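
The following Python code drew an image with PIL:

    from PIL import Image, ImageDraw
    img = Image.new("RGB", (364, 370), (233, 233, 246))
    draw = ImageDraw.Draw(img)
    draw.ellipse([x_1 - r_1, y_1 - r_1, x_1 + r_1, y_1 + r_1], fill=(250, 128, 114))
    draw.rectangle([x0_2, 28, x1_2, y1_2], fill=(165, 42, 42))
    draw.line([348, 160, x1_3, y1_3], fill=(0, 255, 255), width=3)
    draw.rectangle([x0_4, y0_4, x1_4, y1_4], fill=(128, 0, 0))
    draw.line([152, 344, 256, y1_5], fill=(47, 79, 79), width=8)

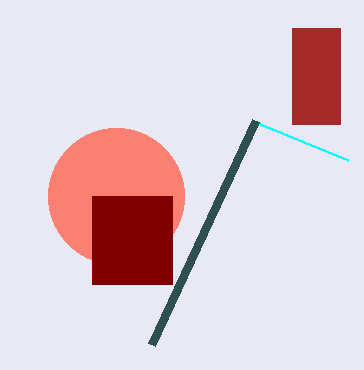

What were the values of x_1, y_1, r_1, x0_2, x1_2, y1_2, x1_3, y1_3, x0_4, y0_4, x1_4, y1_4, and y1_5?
x_1 = 116
y_1 = 196
r_1 = 68
x0_2 = 292
x1_2 = 340
y1_2 = 124
x1_3 = 260
y1_3 = 124
x0_4 = 92
y0_4 = 196
x1_4 = 172
y1_4 = 284
y1_5 = 120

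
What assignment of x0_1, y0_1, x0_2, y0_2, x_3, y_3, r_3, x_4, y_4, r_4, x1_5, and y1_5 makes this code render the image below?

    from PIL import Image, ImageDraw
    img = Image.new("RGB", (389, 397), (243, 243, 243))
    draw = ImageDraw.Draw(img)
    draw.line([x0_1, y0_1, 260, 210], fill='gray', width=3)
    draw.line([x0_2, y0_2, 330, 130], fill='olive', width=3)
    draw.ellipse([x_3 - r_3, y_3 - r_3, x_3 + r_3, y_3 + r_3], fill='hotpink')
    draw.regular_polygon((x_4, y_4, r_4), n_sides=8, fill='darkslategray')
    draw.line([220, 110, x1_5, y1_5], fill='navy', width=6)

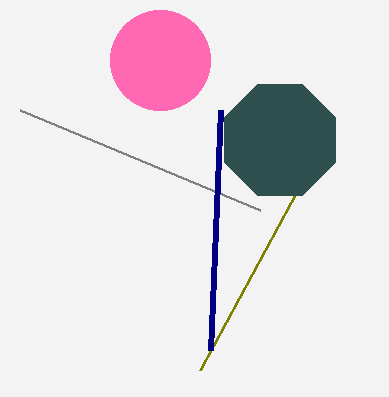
x0_1 = 20
y0_1 = 110
x0_2 = 200
y0_2 = 370
x_3 = 160
y_3 = 60
r_3 = 50
x_4 = 280
y_4 = 140
r_4 = 60
x1_5 = 210
y1_5 = 350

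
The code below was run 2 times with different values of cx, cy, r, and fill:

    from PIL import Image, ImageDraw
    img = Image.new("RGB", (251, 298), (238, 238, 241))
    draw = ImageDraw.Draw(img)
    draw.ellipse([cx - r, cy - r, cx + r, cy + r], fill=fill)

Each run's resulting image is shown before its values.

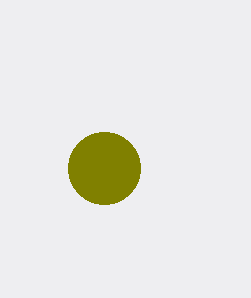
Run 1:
cx = 104
cy = 168
r = 36
fill = 'olive'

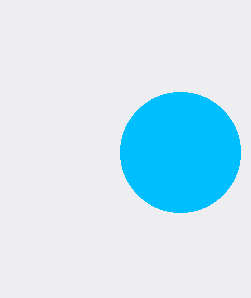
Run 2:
cx = 180
cy = 152
r = 60
fill = 'deepskyblue'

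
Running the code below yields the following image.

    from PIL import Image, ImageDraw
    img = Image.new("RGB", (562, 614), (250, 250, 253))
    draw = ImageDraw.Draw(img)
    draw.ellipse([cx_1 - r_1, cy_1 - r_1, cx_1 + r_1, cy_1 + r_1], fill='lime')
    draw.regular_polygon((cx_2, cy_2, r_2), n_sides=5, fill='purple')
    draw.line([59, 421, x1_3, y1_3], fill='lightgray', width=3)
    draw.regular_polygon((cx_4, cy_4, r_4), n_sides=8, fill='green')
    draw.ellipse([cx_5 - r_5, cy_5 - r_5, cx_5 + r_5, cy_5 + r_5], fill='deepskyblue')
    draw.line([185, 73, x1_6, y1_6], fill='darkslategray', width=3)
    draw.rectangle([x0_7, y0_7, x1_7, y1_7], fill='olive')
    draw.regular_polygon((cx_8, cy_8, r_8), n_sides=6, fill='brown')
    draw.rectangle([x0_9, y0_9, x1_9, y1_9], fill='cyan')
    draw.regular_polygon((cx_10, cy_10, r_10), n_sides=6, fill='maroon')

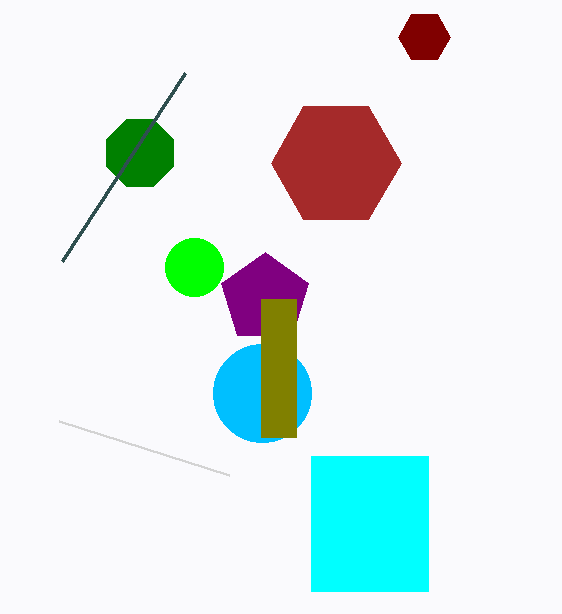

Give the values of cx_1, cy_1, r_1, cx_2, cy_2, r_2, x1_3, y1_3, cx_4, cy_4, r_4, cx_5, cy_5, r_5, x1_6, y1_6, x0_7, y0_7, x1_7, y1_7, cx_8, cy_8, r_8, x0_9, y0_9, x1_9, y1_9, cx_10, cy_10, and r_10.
cx_1 = 194, cy_1 = 267, r_1 = 29, cx_2 = 265, cy_2 = 298, r_2 = 46, x1_3 = 229, y1_3 = 475, cx_4 = 140, cy_4 = 153, r_4 = 36, cx_5 = 262, cy_5 = 393, r_5 = 49, x1_6 = 62, y1_6 = 261, x0_7 = 261, y0_7 = 299, x1_7 = 296, y1_7 = 437, cx_8 = 336, cy_8 = 163, r_8 = 65, x0_9 = 311, y0_9 = 456, x1_9 = 428, y1_9 = 591, cx_10 = 424, cy_10 = 37, r_10 = 26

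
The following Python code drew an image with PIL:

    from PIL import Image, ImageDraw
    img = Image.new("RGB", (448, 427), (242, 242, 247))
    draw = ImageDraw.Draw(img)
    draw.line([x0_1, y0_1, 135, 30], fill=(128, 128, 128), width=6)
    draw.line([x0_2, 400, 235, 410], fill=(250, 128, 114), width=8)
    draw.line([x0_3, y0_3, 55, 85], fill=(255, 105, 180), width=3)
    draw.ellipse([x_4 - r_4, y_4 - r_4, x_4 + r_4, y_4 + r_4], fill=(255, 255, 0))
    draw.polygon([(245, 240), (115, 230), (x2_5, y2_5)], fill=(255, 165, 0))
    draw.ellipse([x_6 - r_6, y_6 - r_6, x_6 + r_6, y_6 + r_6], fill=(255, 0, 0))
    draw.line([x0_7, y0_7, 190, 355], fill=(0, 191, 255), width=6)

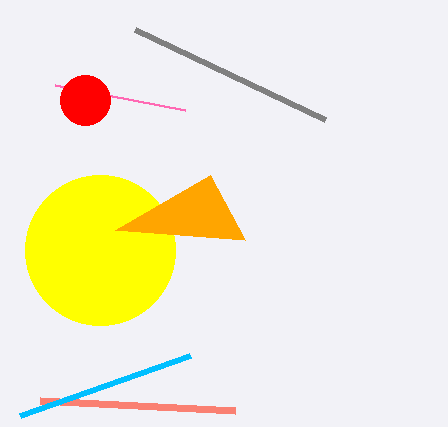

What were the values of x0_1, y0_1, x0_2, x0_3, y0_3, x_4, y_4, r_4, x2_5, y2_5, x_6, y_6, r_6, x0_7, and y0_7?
x0_1 = 325
y0_1 = 120
x0_2 = 40
x0_3 = 185
y0_3 = 110
x_4 = 100
y_4 = 250
r_4 = 75
x2_5 = 210
y2_5 = 175
x_6 = 85
y_6 = 100
r_6 = 25
x0_7 = 20
y0_7 = 415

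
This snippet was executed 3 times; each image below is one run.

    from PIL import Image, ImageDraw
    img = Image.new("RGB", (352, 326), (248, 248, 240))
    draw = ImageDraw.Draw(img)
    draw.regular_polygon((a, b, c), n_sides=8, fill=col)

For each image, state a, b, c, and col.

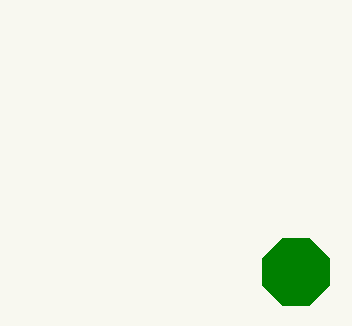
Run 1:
a = 296, b = 272, c = 36, col = 'green'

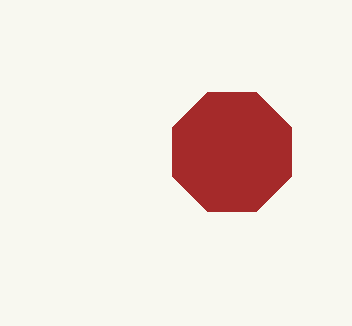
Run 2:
a = 232, b = 152, c = 64, col = 'brown'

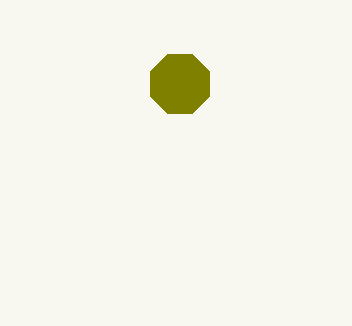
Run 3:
a = 180, b = 84, c = 32, col = 'olive'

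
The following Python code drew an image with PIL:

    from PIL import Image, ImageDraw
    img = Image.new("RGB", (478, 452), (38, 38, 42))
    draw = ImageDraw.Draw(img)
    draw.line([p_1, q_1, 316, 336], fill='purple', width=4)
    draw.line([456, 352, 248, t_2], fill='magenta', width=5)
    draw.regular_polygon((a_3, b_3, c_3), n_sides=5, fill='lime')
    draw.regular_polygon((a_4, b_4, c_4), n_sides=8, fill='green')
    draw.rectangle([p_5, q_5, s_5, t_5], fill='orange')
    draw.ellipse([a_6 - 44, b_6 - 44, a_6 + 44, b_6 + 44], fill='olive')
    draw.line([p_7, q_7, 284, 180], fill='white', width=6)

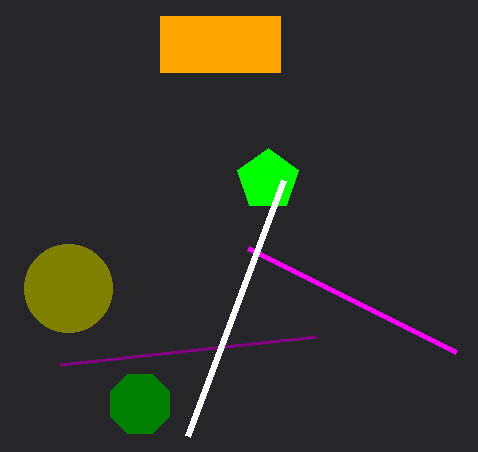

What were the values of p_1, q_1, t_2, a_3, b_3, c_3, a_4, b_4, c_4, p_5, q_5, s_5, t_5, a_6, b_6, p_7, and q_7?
p_1 = 60
q_1 = 364
t_2 = 248
a_3 = 268
b_3 = 180
c_3 = 32
a_4 = 140
b_4 = 404
c_4 = 32
p_5 = 160
q_5 = 16
s_5 = 280
t_5 = 72
a_6 = 68
b_6 = 288
p_7 = 188
q_7 = 436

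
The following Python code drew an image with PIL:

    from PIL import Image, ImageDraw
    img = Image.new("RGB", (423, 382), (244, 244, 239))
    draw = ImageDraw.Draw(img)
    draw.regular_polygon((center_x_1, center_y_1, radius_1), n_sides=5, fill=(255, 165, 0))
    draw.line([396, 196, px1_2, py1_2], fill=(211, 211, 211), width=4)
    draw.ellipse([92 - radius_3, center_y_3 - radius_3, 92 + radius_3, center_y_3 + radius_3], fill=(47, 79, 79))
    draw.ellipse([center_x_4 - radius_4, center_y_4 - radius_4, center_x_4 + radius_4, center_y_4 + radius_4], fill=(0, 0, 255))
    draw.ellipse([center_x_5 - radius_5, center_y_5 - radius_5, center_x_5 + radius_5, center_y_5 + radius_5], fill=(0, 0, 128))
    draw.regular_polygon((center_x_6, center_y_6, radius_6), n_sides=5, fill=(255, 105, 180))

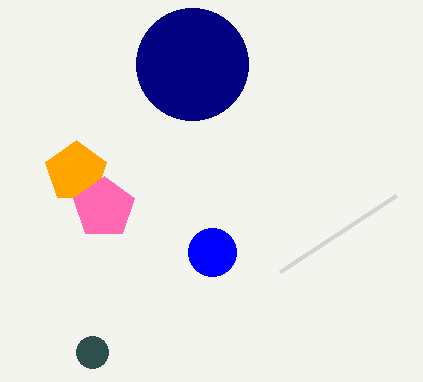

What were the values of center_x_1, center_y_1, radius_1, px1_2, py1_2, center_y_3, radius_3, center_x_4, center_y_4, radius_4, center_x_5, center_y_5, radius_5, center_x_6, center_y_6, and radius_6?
center_x_1 = 76, center_y_1 = 172, radius_1 = 32, px1_2 = 280, py1_2 = 272, center_y_3 = 352, radius_3 = 16, center_x_4 = 212, center_y_4 = 252, radius_4 = 24, center_x_5 = 192, center_y_5 = 64, radius_5 = 56, center_x_6 = 104, center_y_6 = 208, radius_6 = 32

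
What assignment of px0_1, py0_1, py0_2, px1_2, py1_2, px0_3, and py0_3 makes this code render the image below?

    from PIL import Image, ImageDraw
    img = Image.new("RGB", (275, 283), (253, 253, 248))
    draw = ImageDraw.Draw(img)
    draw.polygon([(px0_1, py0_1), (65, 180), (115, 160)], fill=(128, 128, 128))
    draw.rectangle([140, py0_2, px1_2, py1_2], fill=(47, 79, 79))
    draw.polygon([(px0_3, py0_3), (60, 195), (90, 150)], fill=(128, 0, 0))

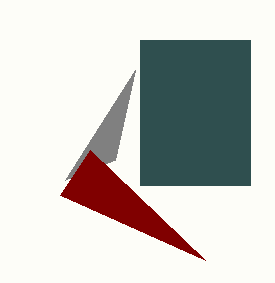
px0_1 = 135; py0_1 = 70; py0_2 = 40; px1_2 = 250; py1_2 = 185; px0_3 = 205; py0_3 = 260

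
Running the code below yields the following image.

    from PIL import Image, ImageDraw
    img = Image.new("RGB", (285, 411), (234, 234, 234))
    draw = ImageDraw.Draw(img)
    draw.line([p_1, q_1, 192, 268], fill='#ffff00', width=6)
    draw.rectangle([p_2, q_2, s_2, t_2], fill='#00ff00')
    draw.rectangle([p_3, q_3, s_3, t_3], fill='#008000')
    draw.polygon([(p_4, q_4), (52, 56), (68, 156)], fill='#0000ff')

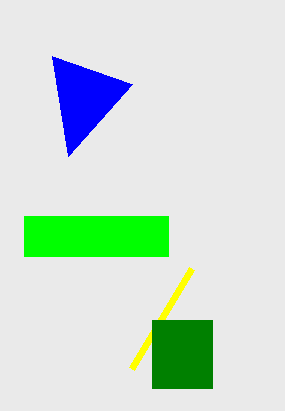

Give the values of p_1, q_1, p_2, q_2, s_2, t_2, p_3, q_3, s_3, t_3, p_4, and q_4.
p_1 = 132
q_1 = 368
p_2 = 24
q_2 = 216
s_2 = 168
t_2 = 256
p_3 = 152
q_3 = 320
s_3 = 212
t_3 = 388
p_4 = 132
q_4 = 84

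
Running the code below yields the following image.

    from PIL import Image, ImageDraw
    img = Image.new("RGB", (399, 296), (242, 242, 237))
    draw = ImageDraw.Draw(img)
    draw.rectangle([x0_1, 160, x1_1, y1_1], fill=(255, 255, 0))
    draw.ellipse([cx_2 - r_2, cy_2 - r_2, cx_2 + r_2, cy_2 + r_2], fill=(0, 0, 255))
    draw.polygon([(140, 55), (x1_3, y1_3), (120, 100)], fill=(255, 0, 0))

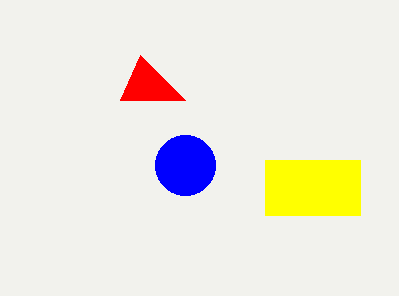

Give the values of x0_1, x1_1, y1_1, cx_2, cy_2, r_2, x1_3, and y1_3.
x0_1 = 265
x1_1 = 360
y1_1 = 215
cx_2 = 185
cy_2 = 165
r_2 = 30
x1_3 = 185
y1_3 = 100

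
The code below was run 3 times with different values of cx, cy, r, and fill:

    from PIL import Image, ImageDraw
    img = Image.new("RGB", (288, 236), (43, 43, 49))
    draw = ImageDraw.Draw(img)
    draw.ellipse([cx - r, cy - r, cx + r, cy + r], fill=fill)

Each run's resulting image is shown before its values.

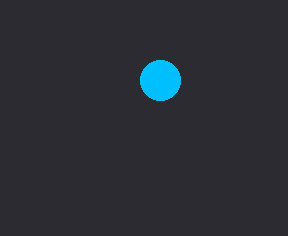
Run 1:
cx = 160, cy = 80, r = 20, fill = 'deepskyblue'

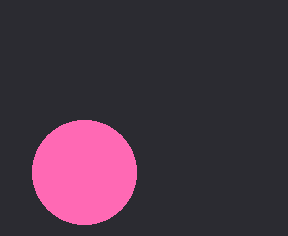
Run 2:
cx = 84, cy = 172, r = 52, fill = 'hotpink'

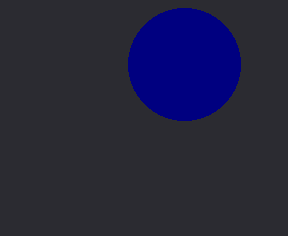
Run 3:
cx = 184, cy = 64, r = 56, fill = 'navy'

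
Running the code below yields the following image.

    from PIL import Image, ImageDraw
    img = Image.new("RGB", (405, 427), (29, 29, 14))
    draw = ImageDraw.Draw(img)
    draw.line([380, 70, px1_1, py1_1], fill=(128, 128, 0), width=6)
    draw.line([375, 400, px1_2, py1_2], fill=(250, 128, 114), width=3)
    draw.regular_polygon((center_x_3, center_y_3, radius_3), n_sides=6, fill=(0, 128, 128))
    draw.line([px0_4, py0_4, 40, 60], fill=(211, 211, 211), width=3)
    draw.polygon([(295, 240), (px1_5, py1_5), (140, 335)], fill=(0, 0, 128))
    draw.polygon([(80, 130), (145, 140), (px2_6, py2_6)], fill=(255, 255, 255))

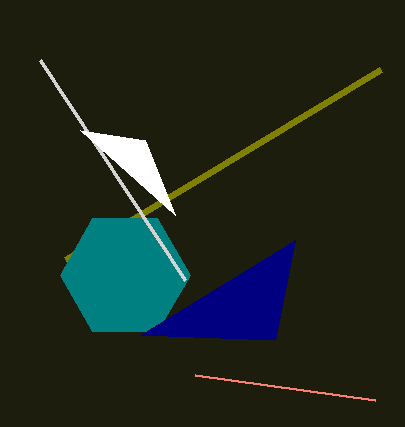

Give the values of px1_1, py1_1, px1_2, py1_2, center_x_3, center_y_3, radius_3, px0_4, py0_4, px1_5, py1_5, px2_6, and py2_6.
px1_1 = 65
py1_1 = 260
px1_2 = 195
py1_2 = 375
center_x_3 = 125
center_y_3 = 275
radius_3 = 65
px0_4 = 185
py0_4 = 280
px1_5 = 275
py1_5 = 340
px2_6 = 175
py2_6 = 215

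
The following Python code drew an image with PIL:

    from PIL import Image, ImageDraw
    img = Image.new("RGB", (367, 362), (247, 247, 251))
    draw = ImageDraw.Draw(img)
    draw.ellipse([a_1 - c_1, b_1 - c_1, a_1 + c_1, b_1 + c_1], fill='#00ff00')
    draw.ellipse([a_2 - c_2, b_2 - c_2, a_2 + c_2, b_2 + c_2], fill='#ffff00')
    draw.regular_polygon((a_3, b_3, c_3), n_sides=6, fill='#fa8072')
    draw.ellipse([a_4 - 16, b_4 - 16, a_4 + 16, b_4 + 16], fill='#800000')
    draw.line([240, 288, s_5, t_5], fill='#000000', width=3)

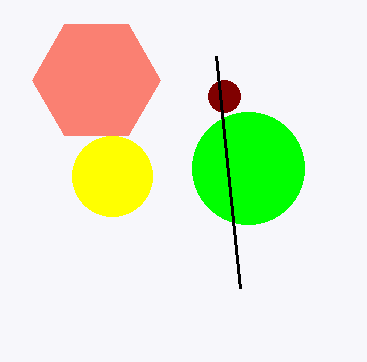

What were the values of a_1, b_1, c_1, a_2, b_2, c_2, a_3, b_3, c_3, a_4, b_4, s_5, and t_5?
a_1 = 248, b_1 = 168, c_1 = 56, a_2 = 112, b_2 = 176, c_2 = 40, a_3 = 96, b_3 = 80, c_3 = 64, a_4 = 224, b_4 = 96, s_5 = 216, t_5 = 56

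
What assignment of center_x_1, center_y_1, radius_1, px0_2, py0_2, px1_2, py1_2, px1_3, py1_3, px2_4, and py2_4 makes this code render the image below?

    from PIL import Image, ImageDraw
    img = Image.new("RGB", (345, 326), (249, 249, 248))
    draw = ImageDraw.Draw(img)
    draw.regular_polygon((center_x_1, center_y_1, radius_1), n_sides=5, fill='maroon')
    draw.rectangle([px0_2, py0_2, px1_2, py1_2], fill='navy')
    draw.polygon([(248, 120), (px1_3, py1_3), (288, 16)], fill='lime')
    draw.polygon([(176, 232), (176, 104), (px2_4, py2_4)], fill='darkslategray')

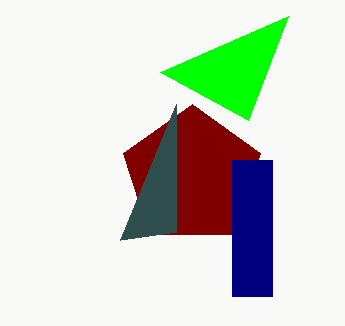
center_x_1 = 192; center_y_1 = 176; radius_1 = 72; px0_2 = 232; py0_2 = 160; px1_2 = 272; py1_2 = 296; px1_3 = 160; py1_3 = 72; px2_4 = 120; py2_4 = 240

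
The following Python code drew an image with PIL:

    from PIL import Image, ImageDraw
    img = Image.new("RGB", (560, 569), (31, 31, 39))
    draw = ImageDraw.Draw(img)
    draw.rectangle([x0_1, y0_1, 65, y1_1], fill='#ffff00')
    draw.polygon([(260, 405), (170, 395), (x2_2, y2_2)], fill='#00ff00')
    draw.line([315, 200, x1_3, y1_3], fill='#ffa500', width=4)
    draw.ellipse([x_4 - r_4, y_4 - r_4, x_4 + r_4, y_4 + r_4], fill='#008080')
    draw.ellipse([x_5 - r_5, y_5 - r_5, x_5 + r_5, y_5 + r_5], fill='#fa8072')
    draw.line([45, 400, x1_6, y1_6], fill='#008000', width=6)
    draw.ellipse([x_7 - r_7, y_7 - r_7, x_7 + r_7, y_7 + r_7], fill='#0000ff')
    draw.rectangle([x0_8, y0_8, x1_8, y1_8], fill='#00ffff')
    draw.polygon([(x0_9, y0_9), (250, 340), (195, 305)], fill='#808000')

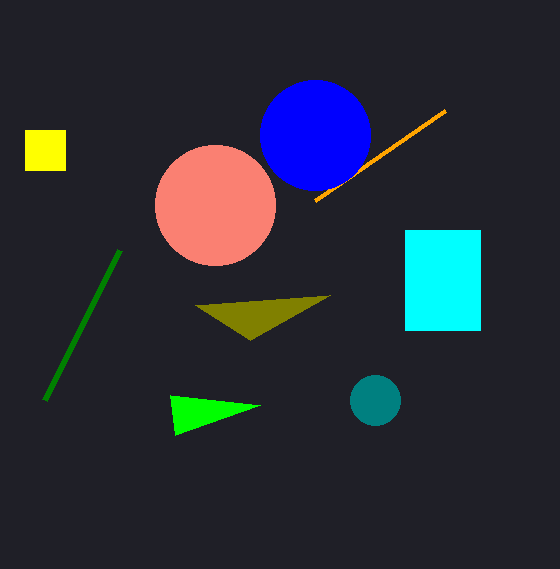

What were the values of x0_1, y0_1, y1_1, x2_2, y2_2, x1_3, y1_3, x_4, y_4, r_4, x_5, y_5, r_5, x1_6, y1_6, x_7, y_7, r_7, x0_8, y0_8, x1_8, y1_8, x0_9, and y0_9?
x0_1 = 25, y0_1 = 130, y1_1 = 170, x2_2 = 175, y2_2 = 435, x1_3 = 445, y1_3 = 110, x_4 = 375, y_4 = 400, r_4 = 25, x_5 = 215, y_5 = 205, r_5 = 60, x1_6 = 120, y1_6 = 250, x_7 = 315, y_7 = 135, r_7 = 55, x0_8 = 405, y0_8 = 230, x1_8 = 480, y1_8 = 330, x0_9 = 330, y0_9 = 295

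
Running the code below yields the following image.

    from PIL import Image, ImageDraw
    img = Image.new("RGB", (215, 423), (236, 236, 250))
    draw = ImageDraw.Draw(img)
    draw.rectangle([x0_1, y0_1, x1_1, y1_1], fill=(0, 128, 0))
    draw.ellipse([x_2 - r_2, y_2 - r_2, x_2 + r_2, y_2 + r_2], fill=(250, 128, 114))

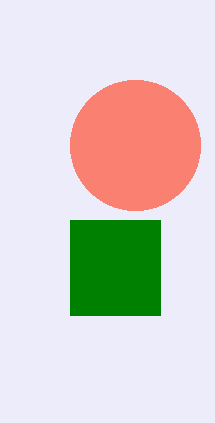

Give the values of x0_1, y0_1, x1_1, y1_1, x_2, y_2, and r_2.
x0_1 = 70
y0_1 = 220
x1_1 = 160
y1_1 = 315
x_2 = 135
y_2 = 145
r_2 = 65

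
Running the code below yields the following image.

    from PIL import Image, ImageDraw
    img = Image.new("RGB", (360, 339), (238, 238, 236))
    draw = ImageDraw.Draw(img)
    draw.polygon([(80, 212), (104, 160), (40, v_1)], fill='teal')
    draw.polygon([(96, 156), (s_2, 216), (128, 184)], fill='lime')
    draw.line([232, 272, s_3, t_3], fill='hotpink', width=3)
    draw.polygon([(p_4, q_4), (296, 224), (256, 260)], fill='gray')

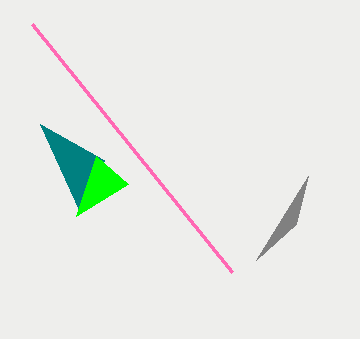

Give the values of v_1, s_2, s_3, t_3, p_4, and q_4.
v_1 = 124; s_2 = 76; s_3 = 32; t_3 = 24; p_4 = 308; q_4 = 176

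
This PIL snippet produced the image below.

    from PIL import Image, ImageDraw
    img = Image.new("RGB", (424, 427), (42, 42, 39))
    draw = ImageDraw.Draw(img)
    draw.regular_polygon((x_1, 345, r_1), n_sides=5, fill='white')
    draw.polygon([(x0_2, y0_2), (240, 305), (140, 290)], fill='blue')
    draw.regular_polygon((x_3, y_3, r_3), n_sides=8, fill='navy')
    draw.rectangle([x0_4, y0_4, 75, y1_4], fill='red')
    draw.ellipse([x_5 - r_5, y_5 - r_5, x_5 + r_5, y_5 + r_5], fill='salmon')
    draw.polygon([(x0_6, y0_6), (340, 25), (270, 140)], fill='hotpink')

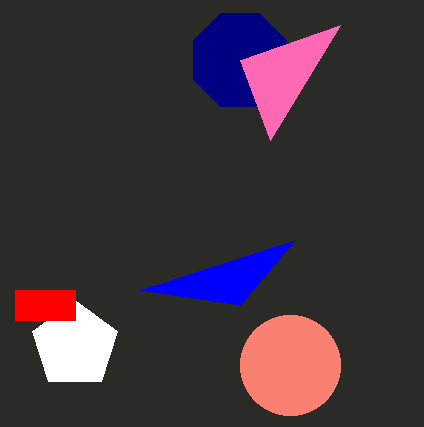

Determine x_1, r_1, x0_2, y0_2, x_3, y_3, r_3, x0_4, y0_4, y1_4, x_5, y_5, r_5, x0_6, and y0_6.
x_1 = 75
r_1 = 45
x0_2 = 295
y0_2 = 240
x_3 = 240
y_3 = 60
r_3 = 50
x0_4 = 15
y0_4 = 290
y1_4 = 320
x_5 = 290
y_5 = 365
r_5 = 50
x0_6 = 240
y0_6 = 60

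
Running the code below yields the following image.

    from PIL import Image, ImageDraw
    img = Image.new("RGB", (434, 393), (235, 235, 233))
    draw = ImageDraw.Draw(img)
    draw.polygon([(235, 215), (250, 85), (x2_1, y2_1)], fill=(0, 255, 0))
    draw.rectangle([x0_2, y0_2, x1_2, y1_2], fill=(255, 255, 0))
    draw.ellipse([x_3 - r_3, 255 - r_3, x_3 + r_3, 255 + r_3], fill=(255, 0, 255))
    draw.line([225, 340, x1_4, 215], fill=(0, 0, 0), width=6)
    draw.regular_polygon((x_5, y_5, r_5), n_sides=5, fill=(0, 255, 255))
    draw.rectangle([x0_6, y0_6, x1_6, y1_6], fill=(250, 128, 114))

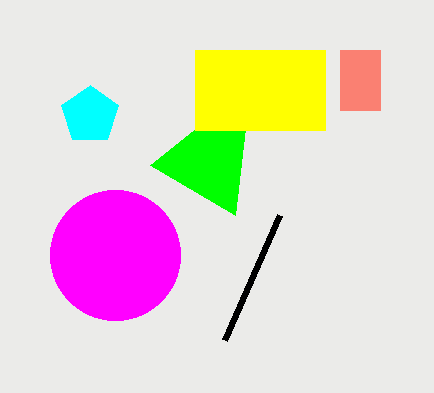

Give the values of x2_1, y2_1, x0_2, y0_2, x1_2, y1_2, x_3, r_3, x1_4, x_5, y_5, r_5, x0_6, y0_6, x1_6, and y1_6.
x2_1 = 150
y2_1 = 165
x0_2 = 195
y0_2 = 50
x1_2 = 325
y1_2 = 130
x_3 = 115
r_3 = 65
x1_4 = 280
x_5 = 90
y_5 = 115
r_5 = 30
x0_6 = 340
y0_6 = 50
x1_6 = 380
y1_6 = 110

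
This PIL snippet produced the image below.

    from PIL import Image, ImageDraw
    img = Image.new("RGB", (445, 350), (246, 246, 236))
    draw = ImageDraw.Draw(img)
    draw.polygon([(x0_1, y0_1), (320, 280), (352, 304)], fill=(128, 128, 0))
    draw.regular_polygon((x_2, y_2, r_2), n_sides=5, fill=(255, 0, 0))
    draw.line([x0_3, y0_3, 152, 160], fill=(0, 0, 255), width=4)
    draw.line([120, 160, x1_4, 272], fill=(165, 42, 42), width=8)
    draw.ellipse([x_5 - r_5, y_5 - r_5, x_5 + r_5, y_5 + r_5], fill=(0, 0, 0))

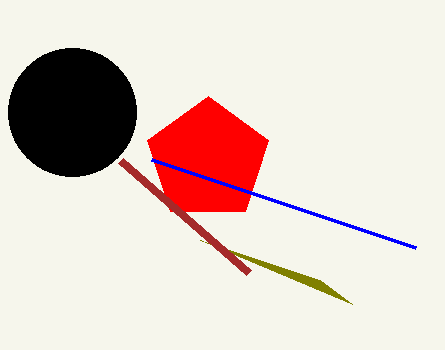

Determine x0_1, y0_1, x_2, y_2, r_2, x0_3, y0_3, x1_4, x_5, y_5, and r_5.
x0_1 = 200
y0_1 = 240
x_2 = 208
y_2 = 160
r_2 = 64
x0_3 = 416
y0_3 = 248
x1_4 = 248
x_5 = 72
y_5 = 112
r_5 = 64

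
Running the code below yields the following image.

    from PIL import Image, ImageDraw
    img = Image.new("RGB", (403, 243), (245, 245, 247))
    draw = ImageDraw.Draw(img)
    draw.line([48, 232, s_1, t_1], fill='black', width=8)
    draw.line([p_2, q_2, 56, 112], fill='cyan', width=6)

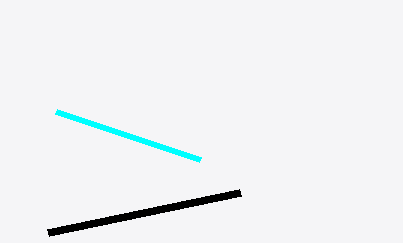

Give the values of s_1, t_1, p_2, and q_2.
s_1 = 240; t_1 = 192; p_2 = 200; q_2 = 160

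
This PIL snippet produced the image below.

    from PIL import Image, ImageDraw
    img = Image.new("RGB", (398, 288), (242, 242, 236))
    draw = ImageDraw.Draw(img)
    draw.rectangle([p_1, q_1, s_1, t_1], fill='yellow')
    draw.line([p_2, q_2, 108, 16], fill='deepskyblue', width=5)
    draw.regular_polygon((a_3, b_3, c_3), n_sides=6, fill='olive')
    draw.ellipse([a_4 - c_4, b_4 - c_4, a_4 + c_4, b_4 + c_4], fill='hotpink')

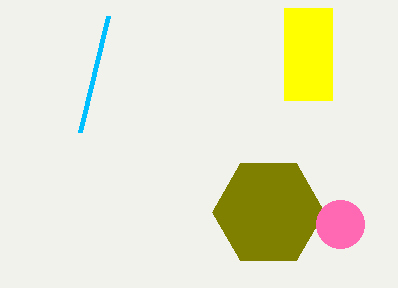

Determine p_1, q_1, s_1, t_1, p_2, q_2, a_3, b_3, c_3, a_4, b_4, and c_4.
p_1 = 284; q_1 = 8; s_1 = 332; t_1 = 100; p_2 = 80; q_2 = 132; a_3 = 268; b_3 = 212; c_3 = 56; a_4 = 340; b_4 = 224; c_4 = 24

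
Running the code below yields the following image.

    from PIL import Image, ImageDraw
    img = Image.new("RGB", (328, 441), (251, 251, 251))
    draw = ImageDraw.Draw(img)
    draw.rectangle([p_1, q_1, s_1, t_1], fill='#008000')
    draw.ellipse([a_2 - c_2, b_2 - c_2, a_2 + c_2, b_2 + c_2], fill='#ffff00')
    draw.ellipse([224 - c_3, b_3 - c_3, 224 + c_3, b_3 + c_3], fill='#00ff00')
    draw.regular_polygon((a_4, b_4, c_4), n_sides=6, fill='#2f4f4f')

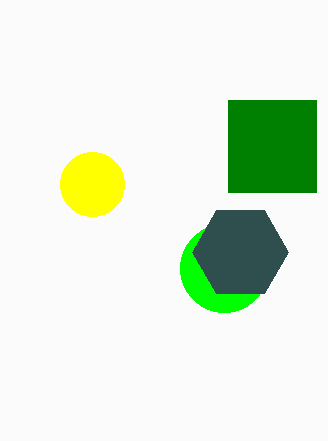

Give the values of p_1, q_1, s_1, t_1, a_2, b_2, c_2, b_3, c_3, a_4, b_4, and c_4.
p_1 = 228; q_1 = 100; s_1 = 316; t_1 = 192; a_2 = 92; b_2 = 184; c_2 = 32; b_3 = 268; c_3 = 44; a_4 = 240; b_4 = 252; c_4 = 48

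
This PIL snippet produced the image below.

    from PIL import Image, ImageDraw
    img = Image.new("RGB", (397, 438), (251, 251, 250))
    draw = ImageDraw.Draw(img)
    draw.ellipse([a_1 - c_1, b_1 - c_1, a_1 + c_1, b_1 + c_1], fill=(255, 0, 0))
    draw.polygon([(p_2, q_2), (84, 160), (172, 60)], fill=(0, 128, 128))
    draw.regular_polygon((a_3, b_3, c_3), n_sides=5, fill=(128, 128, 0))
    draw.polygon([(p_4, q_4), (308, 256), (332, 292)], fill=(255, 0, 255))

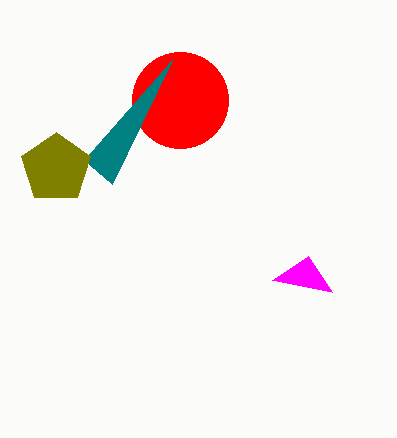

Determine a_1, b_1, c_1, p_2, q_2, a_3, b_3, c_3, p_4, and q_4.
a_1 = 180
b_1 = 100
c_1 = 48
p_2 = 112
q_2 = 184
a_3 = 56
b_3 = 168
c_3 = 36
p_4 = 272
q_4 = 280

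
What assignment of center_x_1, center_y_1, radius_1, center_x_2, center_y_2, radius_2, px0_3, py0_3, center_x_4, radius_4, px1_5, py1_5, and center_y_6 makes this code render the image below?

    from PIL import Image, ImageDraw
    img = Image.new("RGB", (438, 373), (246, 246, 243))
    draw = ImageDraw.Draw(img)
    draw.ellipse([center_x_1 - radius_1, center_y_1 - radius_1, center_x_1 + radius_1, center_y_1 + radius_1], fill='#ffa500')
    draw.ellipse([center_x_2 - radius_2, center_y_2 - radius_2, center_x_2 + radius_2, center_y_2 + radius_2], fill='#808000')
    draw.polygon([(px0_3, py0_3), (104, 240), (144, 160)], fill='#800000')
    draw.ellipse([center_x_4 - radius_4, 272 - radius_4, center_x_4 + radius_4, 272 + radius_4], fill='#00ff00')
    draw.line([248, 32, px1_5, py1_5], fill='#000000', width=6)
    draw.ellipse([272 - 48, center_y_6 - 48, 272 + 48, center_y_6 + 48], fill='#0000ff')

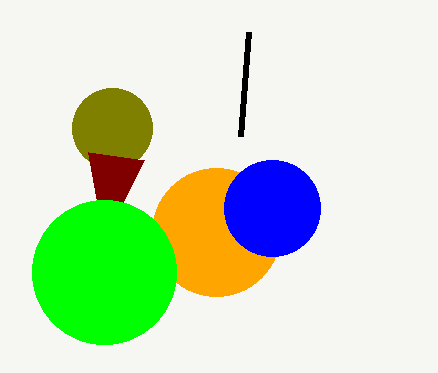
center_x_1 = 216; center_y_1 = 232; radius_1 = 64; center_x_2 = 112; center_y_2 = 128; radius_2 = 40; px0_3 = 88; py0_3 = 152; center_x_4 = 104; radius_4 = 72; px1_5 = 240; py1_5 = 136; center_y_6 = 208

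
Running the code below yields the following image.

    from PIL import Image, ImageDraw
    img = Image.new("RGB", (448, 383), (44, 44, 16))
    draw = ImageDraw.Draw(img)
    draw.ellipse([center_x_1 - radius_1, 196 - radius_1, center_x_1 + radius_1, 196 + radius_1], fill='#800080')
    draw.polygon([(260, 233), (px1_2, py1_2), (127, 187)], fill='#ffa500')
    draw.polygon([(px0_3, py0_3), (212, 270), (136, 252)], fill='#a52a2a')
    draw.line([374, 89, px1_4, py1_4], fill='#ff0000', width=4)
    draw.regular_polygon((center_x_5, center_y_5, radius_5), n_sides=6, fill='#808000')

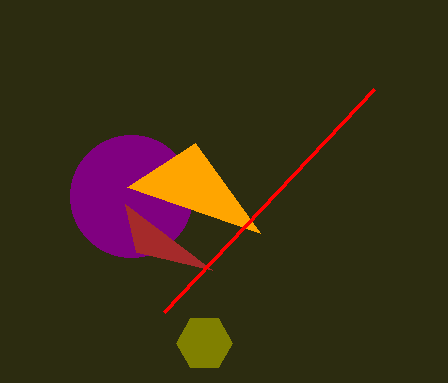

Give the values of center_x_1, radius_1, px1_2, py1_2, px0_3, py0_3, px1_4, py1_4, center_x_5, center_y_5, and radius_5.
center_x_1 = 131, radius_1 = 61, px1_2 = 195, py1_2 = 143, px0_3 = 125, py0_3 = 204, px1_4 = 164, py1_4 = 312, center_x_5 = 204, center_y_5 = 343, radius_5 = 28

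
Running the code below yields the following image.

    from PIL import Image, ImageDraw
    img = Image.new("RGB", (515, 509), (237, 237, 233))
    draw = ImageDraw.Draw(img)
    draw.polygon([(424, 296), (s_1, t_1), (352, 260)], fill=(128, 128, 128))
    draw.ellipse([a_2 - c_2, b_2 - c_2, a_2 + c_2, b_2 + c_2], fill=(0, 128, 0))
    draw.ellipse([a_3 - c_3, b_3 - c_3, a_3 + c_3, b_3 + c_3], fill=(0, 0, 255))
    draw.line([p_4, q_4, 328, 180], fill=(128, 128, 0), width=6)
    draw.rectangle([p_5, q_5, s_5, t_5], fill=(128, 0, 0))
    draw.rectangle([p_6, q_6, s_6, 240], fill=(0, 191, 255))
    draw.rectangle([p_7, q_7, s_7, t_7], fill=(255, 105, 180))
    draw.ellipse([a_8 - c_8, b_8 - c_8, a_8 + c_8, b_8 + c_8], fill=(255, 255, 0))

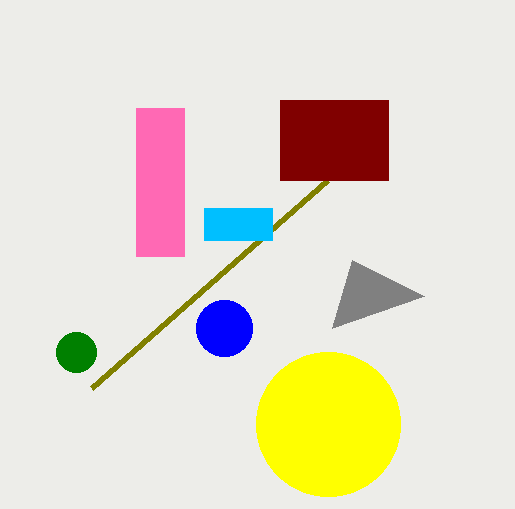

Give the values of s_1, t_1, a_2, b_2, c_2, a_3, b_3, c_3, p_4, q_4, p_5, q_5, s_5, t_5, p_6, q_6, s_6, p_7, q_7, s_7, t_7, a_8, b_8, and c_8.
s_1 = 332; t_1 = 328; a_2 = 76; b_2 = 352; c_2 = 20; a_3 = 224; b_3 = 328; c_3 = 28; p_4 = 92; q_4 = 388; p_5 = 280; q_5 = 100; s_5 = 388; t_5 = 180; p_6 = 204; q_6 = 208; s_6 = 272; p_7 = 136; q_7 = 108; s_7 = 184; t_7 = 256; a_8 = 328; b_8 = 424; c_8 = 72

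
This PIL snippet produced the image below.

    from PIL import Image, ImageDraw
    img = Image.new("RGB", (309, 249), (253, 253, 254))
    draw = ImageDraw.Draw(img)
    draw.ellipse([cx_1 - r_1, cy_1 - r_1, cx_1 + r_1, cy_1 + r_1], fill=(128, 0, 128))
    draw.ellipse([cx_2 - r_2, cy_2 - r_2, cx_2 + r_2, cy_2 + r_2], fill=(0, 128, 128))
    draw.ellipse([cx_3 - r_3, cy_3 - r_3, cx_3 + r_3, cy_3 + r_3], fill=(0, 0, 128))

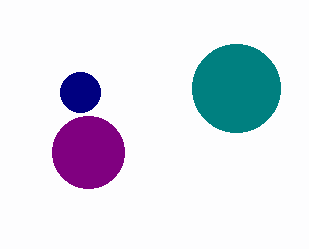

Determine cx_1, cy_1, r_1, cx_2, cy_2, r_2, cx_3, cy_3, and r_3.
cx_1 = 88
cy_1 = 152
r_1 = 36
cx_2 = 236
cy_2 = 88
r_2 = 44
cx_3 = 80
cy_3 = 92
r_3 = 20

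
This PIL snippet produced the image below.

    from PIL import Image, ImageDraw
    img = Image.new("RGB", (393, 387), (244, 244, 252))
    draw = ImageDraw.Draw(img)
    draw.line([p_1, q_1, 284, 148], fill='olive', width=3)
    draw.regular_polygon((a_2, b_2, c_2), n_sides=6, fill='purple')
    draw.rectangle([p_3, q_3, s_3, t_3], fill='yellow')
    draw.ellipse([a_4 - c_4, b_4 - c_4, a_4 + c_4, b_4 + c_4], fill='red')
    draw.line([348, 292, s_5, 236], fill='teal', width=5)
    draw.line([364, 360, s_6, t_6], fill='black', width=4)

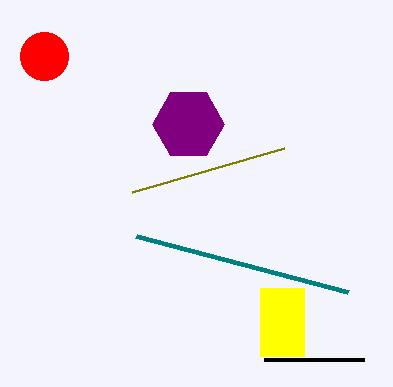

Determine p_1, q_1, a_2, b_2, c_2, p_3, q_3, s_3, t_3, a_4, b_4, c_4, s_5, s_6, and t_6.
p_1 = 132, q_1 = 192, a_2 = 188, b_2 = 124, c_2 = 36, p_3 = 260, q_3 = 288, s_3 = 304, t_3 = 356, a_4 = 44, b_4 = 56, c_4 = 24, s_5 = 136, s_6 = 264, t_6 = 360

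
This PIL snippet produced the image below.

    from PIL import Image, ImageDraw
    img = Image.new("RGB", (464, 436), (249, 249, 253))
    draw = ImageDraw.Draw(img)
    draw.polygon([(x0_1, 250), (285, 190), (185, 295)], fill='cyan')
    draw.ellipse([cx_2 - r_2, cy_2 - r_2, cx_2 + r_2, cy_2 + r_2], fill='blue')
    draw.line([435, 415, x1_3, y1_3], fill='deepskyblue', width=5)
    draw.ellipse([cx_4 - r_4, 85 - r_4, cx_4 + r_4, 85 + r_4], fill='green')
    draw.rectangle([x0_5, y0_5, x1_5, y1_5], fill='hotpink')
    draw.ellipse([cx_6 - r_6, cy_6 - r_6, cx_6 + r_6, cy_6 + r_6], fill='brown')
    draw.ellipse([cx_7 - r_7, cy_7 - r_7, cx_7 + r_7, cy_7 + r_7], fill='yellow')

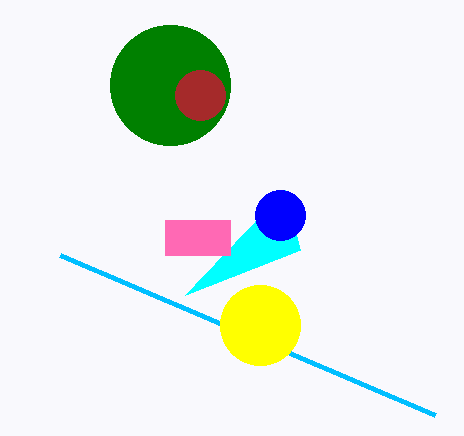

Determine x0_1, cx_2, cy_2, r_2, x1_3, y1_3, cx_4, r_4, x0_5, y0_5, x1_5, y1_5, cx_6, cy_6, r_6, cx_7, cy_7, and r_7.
x0_1 = 300
cx_2 = 280
cy_2 = 215
r_2 = 25
x1_3 = 60
y1_3 = 255
cx_4 = 170
r_4 = 60
x0_5 = 165
y0_5 = 220
x1_5 = 230
y1_5 = 255
cx_6 = 200
cy_6 = 95
r_6 = 25
cx_7 = 260
cy_7 = 325
r_7 = 40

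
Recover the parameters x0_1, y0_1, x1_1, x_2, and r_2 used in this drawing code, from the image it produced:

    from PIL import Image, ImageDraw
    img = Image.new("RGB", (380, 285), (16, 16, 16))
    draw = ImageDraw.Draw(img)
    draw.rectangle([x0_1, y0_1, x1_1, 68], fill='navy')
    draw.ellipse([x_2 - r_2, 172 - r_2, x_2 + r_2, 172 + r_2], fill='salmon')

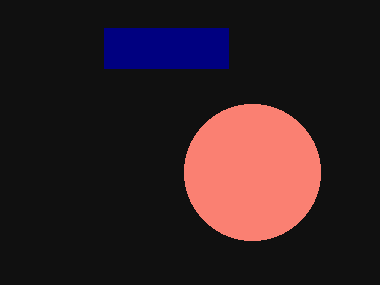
x0_1 = 104
y0_1 = 28
x1_1 = 228
x_2 = 252
r_2 = 68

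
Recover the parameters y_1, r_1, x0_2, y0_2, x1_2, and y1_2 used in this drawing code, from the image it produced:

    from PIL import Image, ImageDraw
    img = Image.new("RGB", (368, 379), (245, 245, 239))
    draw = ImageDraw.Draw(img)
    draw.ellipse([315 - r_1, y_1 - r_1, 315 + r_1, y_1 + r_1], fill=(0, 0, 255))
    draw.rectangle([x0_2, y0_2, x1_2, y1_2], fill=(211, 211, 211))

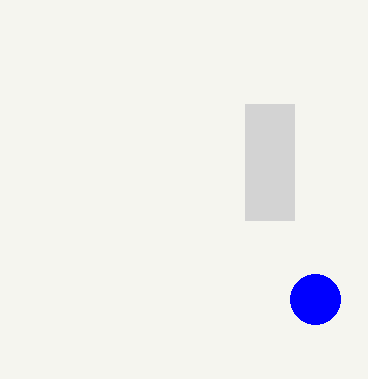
y_1 = 299
r_1 = 25
x0_2 = 245
y0_2 = 104
x1_2 = 294
y1_2 = 220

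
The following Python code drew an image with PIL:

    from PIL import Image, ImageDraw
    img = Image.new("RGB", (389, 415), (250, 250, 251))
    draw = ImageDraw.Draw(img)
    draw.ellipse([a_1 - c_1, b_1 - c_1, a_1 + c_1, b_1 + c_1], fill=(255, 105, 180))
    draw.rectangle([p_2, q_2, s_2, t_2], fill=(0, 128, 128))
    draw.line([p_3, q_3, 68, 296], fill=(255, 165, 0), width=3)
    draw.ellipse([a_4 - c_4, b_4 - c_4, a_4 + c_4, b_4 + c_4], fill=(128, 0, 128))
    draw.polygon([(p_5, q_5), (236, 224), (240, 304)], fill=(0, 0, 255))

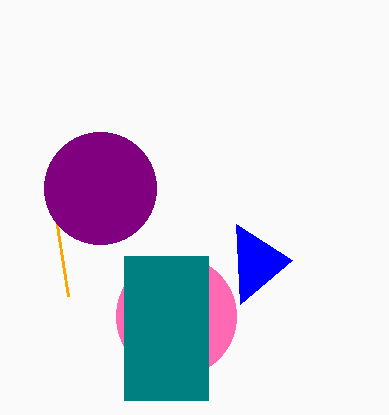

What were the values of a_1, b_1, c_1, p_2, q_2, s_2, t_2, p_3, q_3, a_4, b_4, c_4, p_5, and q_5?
a_1 = 176, b_1 = 316, c_1 = 60, p_2 = 124, q_2 = 256, s_2 = 208, t_2 = 400, p_3 = 48, q_3 = 168, a_4 = 100, b_4 = 188, c_4 = 56, p_5 = 292, q_5 = 260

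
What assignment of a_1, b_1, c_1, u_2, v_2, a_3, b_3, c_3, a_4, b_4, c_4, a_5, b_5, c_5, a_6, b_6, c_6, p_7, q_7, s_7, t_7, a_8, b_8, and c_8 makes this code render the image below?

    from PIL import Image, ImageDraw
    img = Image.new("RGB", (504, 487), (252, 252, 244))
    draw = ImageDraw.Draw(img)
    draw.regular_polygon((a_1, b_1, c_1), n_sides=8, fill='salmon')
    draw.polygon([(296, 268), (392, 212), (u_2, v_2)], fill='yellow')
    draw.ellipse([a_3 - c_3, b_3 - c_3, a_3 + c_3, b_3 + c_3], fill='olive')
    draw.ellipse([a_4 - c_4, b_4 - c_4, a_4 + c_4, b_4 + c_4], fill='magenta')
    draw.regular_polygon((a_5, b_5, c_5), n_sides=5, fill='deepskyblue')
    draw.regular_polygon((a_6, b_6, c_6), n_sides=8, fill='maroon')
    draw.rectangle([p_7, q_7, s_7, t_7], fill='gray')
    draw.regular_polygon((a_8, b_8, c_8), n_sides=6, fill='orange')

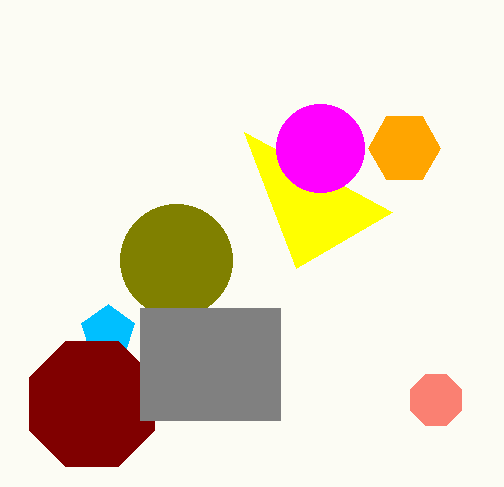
a_1 = 436, b_1 = 400, c_1 = 28, u_2 = 244, v_2 = 132, a_3 = 176, b_3 = 260, c_3 = 56, a_4 = 320, b_4 = 148, c_4 = 44, a_5 = 108, b_5 = 332, c_5 = 28, a_6 = 92, b_6 = 404, c_6 = 68, p_7 = 140, q_7 = 308, s_7 = 280, t_7 = 420, a_8 = 404, b_8 = 148, c_8 = 36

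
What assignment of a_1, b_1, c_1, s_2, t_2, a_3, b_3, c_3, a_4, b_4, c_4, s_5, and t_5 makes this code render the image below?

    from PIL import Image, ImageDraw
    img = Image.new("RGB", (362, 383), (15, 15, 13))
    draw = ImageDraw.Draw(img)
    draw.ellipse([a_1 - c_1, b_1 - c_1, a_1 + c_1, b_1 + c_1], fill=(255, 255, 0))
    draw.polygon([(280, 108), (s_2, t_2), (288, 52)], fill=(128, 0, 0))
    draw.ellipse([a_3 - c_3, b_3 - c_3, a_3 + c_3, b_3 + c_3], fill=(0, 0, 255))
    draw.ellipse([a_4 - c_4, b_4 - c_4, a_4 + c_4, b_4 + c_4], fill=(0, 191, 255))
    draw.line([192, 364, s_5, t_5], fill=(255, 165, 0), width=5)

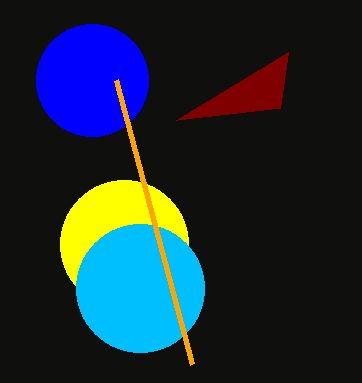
a_1 = 124
b_1 = 244
c_1 = 64
s_2 = 176
t_2 = 120
a_3 = 92
b_3 = 80
c_3 = 56
a_4 = 140
b_4 = 288
c_4 = 64
s_5 = 116
t_5 = 80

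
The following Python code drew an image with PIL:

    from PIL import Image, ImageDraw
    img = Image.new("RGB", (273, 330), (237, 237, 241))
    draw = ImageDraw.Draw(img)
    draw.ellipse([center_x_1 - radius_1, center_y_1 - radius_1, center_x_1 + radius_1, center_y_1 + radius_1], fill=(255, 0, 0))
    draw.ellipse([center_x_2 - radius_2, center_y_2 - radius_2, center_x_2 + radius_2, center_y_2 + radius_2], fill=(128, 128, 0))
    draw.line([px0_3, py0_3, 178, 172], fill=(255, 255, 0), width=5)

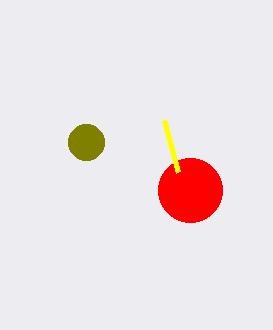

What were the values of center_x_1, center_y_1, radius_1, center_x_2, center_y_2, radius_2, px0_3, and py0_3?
center_x_1 = 190
center_y_1 = 190
radius_1 = 32
center_x_2 = 86
center_y_2 = 142
radius_2 = 18
px0_3 = 164
py0_3 = 120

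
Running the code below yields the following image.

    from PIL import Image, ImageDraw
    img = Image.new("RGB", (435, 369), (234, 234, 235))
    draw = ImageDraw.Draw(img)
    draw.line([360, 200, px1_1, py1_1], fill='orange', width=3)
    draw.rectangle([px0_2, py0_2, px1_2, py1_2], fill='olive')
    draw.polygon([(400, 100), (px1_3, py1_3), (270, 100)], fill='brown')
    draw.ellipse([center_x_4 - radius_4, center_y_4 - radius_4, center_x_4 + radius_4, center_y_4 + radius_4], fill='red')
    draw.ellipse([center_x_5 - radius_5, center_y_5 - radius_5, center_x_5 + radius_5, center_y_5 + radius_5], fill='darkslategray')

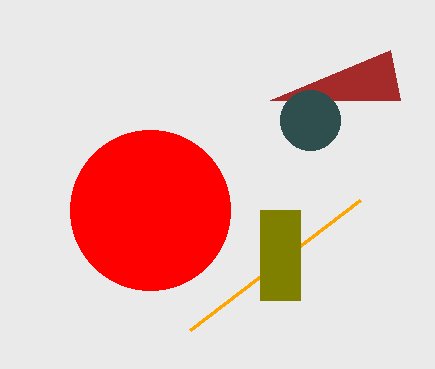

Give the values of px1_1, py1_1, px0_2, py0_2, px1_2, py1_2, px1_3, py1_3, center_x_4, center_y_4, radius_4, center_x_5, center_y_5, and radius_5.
px1_1 = 190
py1_1 = 330
px0_2 = 260
py0_2 = 210
px1_2 = 300
py1_2 = 300
px1_3 = 390
py1_3 = 50
center_x_4 = 150
center_y_4 = 210
radius_4 = 80
center_x_5 = 310
center_y_5 = 120
radius_5 = 30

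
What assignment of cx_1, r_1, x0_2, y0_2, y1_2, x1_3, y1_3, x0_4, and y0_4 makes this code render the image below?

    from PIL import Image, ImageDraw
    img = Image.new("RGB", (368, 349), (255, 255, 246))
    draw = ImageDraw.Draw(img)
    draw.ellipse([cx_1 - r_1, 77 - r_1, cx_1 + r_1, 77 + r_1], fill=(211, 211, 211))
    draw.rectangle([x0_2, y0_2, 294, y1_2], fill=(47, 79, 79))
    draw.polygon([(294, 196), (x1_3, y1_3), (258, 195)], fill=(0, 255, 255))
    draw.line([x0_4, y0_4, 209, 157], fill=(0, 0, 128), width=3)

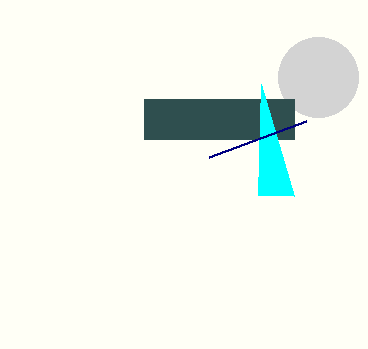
cx_1 = 318
r_1 = 40
x0_2 = 144
y0_2 = 99
y1_2 = 139
x1_3 = 261
y1_3 = 84
x0_4 = 306
y0_4 = 121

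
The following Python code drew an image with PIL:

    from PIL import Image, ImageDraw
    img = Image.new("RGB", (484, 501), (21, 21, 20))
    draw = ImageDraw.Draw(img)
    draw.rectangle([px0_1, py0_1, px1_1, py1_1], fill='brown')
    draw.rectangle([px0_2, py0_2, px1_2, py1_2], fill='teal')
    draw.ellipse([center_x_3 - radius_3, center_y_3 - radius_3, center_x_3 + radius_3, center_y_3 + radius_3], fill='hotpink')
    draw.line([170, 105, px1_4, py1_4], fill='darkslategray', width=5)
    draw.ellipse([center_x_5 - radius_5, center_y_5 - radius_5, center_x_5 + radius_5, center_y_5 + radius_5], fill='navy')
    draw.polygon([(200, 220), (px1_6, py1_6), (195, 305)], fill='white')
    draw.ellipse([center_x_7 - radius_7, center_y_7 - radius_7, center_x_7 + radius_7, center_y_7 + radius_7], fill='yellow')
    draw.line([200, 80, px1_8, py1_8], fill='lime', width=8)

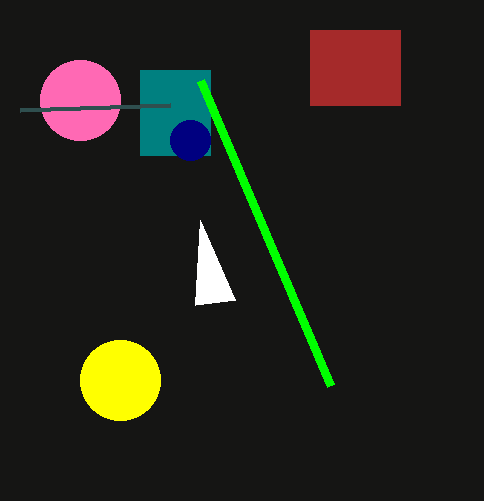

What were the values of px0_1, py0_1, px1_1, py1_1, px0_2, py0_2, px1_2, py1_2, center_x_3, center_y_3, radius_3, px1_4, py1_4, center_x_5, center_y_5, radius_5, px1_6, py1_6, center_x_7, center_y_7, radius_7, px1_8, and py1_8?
px0_1 = 310
py0_1 = 30
px1_1 = 400
py1_1 = 105
px0_2 = 140
py0_2 = 70
px1_2 = 210
py1_2 = 155
center_x_3 = 80
center_y_3 = 100
radius_3 = 40
px1_4 = 20
py1_4 = 110
center_x_5 = 190
center_y_5 = 140
radius_5 = 20
px1_6 = 235
py1_6 = 300
center_x_7 = 120
center_y_7 = 380
radius_7 = 40
px1_8 = 330
py1_8 = 385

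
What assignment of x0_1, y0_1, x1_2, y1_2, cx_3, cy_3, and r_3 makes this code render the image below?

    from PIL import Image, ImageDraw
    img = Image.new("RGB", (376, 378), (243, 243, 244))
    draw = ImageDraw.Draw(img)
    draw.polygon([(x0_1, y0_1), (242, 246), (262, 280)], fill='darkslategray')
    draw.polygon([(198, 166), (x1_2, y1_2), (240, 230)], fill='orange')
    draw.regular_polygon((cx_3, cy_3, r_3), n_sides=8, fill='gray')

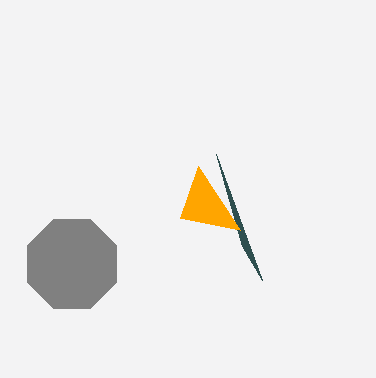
x0_1 = 216; y0_1 = 154; x1_2 = 180; y1_2 = 218; cx_3 = 72; cy_3 = 264; r_3 = 48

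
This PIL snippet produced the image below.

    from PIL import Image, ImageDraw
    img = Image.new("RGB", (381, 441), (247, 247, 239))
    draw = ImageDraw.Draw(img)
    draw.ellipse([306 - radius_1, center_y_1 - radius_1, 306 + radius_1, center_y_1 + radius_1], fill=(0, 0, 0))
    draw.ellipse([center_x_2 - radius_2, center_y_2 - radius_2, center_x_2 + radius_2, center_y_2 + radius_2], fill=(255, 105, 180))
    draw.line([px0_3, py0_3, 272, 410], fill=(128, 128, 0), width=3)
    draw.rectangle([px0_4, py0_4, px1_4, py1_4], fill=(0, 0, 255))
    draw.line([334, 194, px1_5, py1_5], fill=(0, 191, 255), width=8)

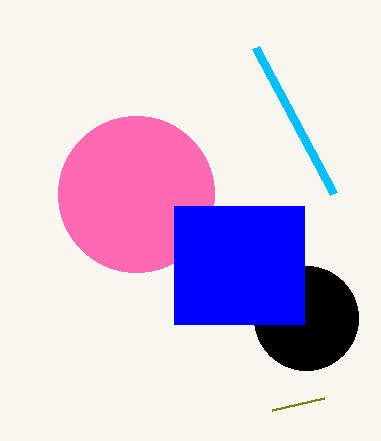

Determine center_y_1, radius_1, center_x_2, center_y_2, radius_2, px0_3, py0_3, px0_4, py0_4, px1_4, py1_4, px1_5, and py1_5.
center_y_1 = 318, radius_1 = 52, center_x_2 = 136, center_y_2 = 194, radius_2 = 78, px0_3 = 324, py0_3 = 398, px0_4 = 174, py0_4 = 206, px1_4 = 304, py1_4 = 324, px1_5 = 256, py1_5 = 48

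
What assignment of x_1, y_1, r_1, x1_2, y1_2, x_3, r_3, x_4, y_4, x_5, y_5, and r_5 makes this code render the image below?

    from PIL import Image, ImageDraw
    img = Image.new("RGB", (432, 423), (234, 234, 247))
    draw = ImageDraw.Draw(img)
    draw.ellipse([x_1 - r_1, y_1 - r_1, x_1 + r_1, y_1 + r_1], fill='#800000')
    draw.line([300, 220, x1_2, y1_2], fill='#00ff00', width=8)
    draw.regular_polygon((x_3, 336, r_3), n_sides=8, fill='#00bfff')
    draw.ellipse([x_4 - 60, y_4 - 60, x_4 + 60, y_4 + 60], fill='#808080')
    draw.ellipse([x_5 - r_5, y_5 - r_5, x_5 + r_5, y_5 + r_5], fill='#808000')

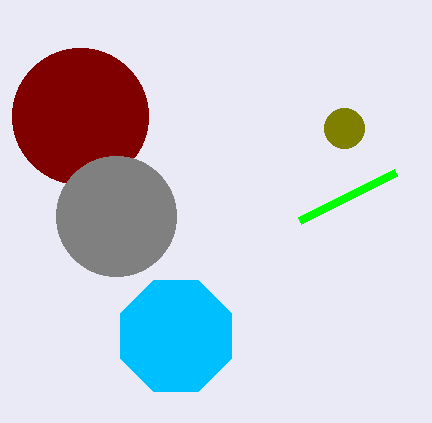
x_1 = 80, y_1 = 116, r_1 = 68, x1_2 = 396, y1_2 = 172, x_3 = 176, r_3 = 60, x_4 = 116, y_4 = 216, x_5 = 344, y_5 = 128, r_5 = 20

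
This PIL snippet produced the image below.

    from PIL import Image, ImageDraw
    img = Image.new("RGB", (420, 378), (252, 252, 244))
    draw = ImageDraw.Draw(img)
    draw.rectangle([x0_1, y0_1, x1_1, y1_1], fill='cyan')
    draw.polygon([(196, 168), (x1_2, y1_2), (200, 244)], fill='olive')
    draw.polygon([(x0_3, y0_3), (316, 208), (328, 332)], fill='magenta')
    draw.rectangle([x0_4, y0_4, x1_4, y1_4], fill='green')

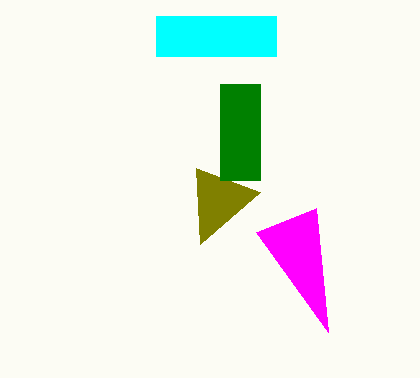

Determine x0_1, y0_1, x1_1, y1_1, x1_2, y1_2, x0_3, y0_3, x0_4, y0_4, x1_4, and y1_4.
x0_1 = 156
y0_1 = 16
x1_1 = 276
y1_1 = 56
x1_2 = 260
y1_2 = 192
x0_3 = 256
y0_3 = 232
x0_4 = 220
y0_4 = 84
x1_4 = 260
y1_4 = 180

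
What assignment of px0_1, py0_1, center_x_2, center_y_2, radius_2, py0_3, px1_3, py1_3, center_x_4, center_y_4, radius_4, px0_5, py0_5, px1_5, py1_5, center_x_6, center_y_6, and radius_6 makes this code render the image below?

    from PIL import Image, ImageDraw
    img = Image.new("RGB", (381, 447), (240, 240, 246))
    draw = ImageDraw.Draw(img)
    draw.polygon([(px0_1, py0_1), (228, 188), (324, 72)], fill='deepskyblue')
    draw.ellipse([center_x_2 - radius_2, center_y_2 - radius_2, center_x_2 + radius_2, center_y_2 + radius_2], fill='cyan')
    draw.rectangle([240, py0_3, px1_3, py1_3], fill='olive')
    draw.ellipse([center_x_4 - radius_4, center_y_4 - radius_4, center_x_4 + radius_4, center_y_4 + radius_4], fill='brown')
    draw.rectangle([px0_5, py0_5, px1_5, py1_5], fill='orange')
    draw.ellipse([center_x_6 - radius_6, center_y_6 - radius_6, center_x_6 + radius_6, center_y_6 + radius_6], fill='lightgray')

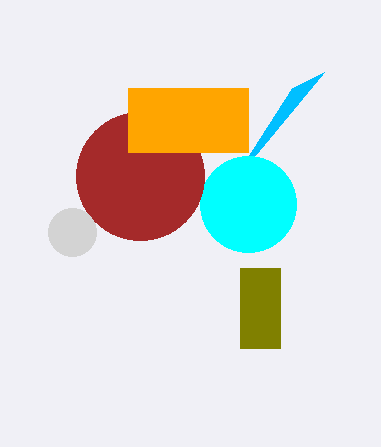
px0_1 = 292, py0_1 = 88, center_x_2 = 248, center_y_2 = 204, radius_2 = 48, py0_3 = 268, px1_3 = 280, py1_3 = 348, center_x_4 = 140, center_y_4 = 176, radius_4 = 64, px0_5 = 128, py0_5 = 88, px1_5 = 248, py1_5 = 152, center_x_6 = 72, center_y_6 = 232, radius_6 = 24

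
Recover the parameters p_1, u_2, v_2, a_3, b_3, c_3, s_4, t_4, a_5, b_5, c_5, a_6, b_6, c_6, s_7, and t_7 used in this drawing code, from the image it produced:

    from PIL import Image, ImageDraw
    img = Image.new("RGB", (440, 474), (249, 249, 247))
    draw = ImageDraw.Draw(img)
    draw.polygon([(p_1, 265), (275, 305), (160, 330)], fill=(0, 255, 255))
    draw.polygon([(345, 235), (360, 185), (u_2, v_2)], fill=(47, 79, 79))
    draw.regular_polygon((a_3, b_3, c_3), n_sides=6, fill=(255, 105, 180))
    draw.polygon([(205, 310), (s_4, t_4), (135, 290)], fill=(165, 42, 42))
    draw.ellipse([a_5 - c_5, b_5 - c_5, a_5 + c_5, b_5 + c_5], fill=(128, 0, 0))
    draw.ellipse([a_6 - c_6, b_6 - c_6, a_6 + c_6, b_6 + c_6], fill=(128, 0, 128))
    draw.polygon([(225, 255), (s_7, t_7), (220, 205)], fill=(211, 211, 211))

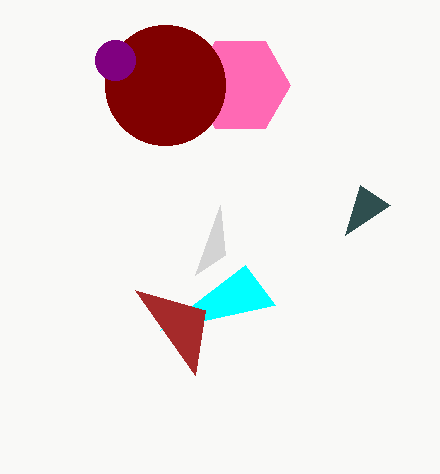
p_1 = 245, u_2 = 390, v_2 = 205, a_3 = 240, b_3 = 85, c_3 = 50, s_4 = 195, t_4 = 375, a_5 = 165, b_5 = 85, c_5 = 60, a_6 = 115, b_6 = 60, c_6 = 20, s_7 = 195, t_7 = 275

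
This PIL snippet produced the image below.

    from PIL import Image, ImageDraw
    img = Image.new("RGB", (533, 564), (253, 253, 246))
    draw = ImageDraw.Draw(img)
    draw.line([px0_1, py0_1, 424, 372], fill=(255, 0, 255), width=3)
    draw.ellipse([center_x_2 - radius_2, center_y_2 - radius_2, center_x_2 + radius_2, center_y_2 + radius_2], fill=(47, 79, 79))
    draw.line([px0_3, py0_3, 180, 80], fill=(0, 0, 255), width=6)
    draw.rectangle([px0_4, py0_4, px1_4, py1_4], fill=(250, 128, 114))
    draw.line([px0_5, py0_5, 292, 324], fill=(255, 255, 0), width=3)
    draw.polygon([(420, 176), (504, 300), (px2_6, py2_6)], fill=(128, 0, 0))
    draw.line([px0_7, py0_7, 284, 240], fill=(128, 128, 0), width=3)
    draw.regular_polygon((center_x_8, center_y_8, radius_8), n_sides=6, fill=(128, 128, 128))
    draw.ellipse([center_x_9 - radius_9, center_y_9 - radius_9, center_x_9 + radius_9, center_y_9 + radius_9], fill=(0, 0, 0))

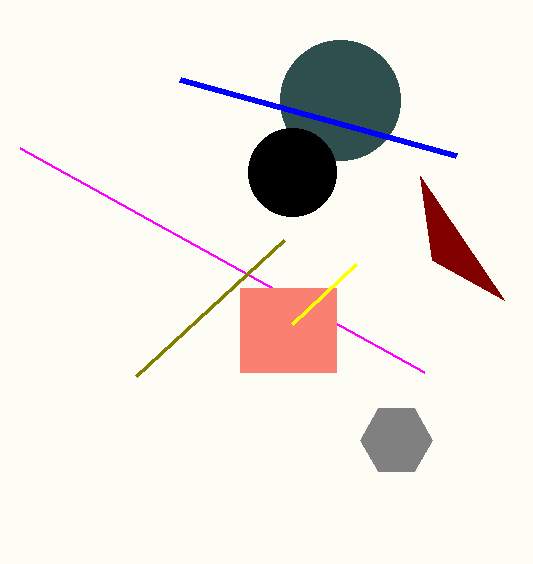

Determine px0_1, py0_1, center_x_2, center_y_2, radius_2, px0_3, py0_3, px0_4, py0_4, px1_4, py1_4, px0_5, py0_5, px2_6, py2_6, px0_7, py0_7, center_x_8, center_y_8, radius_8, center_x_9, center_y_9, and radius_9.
px0_1 = 20
py0_1 = 148
center_x_2 = 340
center_y_2 = 100
radius_2 = 60
px0_3 = 456
py0_3 = 156
px0_4 = 240
py0_4 = 288
px1_4 = 336
py1_4 = 372
px0_5 = 356
py0_5 = 264
px2_6 = 432
py2_6 = 260
px0_7 = 136
py0_7 = 376
center_x_8 = 396
center_y_8 = 440
radius_8 = 36
center_x_9 = 292
center_y_9 = 172
radius_9 = 44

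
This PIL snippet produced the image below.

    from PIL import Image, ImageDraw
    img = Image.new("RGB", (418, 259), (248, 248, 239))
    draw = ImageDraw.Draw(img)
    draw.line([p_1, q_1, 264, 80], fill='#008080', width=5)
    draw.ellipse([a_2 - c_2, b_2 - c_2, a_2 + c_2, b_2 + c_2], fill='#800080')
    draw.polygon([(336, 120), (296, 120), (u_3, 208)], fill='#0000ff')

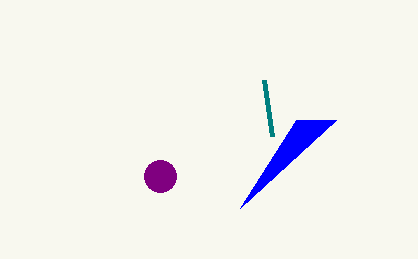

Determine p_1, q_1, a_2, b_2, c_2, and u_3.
p_1 = 272; q_1 = 136; a_2 = 160; b_2 = 176; c_2 = 16; u_3 = 240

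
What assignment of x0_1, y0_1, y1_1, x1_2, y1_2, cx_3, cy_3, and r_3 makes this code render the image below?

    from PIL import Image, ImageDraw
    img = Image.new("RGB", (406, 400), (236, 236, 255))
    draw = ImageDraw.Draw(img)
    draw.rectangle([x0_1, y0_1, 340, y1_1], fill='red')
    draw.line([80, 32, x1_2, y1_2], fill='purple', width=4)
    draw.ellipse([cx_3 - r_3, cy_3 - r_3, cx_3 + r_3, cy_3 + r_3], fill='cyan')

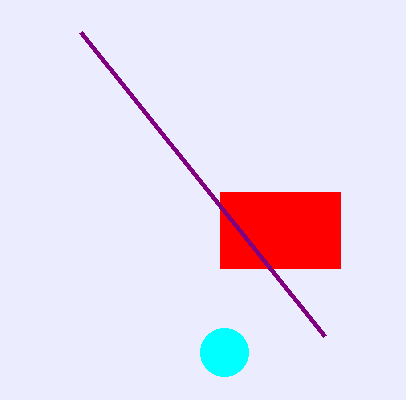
x0_1 = 220, y0_1 = 192, y1_1 = 268, x1_2 = 324, y1_2 = 336, cx_3 = 224, cy_3 = 352, r_3 = 24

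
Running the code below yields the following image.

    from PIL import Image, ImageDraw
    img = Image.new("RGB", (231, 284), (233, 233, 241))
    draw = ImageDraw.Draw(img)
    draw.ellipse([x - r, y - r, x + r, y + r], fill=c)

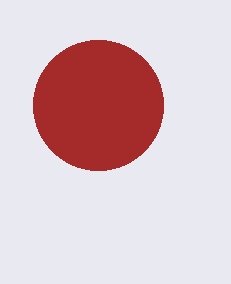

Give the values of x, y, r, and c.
x = 98, y = 105, r = 65, c = 'brown'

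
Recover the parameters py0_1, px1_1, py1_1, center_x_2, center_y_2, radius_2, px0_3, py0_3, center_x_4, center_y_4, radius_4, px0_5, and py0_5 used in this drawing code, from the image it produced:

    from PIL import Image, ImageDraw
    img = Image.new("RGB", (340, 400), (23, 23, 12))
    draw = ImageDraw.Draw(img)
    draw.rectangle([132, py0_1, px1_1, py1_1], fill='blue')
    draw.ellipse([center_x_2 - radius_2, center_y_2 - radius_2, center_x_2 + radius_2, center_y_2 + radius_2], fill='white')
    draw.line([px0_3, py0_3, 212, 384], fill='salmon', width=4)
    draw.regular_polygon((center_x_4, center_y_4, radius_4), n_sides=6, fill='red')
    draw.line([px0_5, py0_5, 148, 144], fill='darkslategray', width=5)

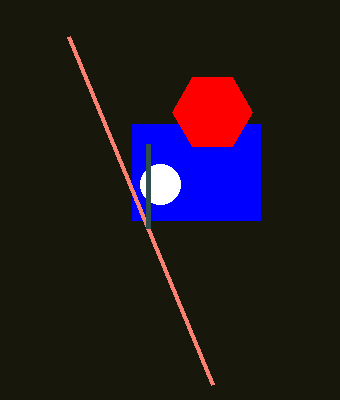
py0_1 = 124, px1_1 = 260, py1_1 = 220, center_x_2 = 160, center_y_2 = 184, radius_2 = 20, px0_3 = 68, py0_3 = 36, center_x_4 = 212, center_y_4 = 112, radius_4 = 40, px0_5 = 148, py0_5 = 228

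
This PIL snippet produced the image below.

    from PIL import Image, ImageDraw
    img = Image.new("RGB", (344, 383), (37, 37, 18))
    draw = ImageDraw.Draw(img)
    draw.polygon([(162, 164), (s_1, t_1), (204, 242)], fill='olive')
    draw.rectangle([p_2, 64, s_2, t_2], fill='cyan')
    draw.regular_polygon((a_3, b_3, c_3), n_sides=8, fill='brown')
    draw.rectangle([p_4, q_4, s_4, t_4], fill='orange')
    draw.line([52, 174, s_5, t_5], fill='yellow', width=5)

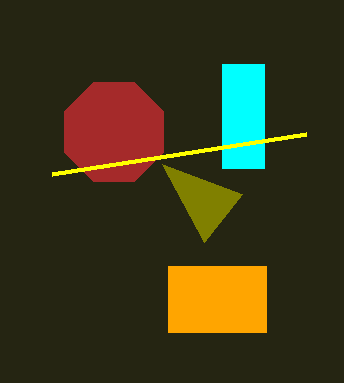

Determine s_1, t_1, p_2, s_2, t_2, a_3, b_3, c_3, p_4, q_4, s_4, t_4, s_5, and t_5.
s_1 = 242; t_1 = 194; p_2 = 222; s_2 = 264; t_2 = 168; a_3 = 114; b_3 = 132; c_3 = 54; p_4 = 168; q_4 = 266; s_4 = 266; t_4 = 332; s_5 = 306; t_5 = 134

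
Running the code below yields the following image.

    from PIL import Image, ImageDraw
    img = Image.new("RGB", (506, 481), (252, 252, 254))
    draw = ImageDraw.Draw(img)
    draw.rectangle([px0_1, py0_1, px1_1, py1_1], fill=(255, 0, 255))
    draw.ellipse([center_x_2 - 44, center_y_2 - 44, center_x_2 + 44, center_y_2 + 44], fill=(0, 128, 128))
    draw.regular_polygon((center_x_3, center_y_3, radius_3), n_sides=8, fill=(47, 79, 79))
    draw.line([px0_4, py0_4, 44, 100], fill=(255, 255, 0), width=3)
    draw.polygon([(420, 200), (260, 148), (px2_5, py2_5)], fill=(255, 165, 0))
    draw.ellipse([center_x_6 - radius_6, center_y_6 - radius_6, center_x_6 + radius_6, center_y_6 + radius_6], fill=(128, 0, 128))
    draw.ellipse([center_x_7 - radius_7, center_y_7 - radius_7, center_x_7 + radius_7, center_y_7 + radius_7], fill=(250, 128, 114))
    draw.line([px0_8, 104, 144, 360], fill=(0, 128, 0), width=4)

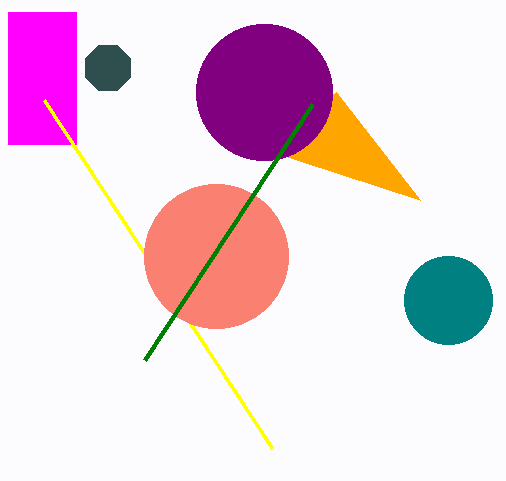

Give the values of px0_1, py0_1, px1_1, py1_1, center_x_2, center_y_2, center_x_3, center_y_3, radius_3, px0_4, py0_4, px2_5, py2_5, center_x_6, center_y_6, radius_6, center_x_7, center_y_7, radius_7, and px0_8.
px0_1 = 8; py0_1 = 12; px1_1 = 76; py1_1 = 144; center_x_2 = 448; center_y_2 = 300; center_x_3 = 108; center_y_3 = 68; radius_3 = 24; px0_4 = 272; py0_4 = 448; px2_5 = 336; py2_5 = 92; center_x_6 = 264; center_y_6 = 92; radius_6 = 68; center_x_7 = 216; center_y_7 = 256; radius_7 = 72; px0_8 = 312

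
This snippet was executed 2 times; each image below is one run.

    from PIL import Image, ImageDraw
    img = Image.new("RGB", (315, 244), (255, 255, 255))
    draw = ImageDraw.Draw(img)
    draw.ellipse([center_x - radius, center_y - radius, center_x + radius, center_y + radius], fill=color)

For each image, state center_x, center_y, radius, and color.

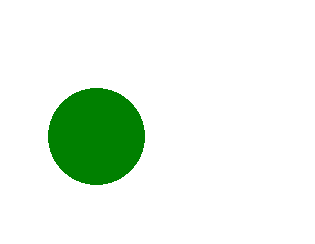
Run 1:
center_x = 96, center_y = 136, radius = 48, color = 'green'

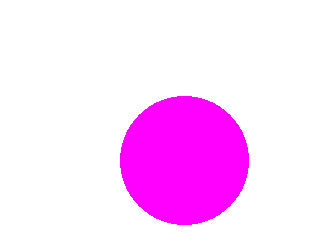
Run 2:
center_x = 184
center_y = 160
radius = 64
color = 'magenta'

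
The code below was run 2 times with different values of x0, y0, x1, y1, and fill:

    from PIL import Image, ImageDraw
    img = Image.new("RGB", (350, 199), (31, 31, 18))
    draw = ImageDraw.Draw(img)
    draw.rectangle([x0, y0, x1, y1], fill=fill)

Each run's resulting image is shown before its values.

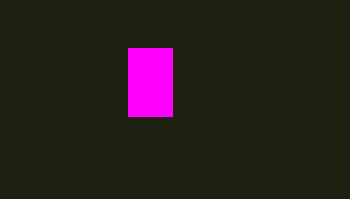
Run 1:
x0 = 128, y0 = 48, x1 = 172, y1 = 116, fill = 'magenta'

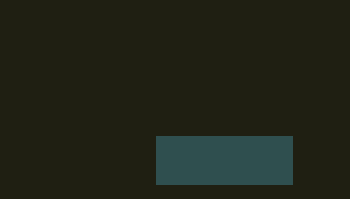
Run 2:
x0 = 156; y0 = 136; x1 = 292; y1 = 184; fill = 'darkslategray'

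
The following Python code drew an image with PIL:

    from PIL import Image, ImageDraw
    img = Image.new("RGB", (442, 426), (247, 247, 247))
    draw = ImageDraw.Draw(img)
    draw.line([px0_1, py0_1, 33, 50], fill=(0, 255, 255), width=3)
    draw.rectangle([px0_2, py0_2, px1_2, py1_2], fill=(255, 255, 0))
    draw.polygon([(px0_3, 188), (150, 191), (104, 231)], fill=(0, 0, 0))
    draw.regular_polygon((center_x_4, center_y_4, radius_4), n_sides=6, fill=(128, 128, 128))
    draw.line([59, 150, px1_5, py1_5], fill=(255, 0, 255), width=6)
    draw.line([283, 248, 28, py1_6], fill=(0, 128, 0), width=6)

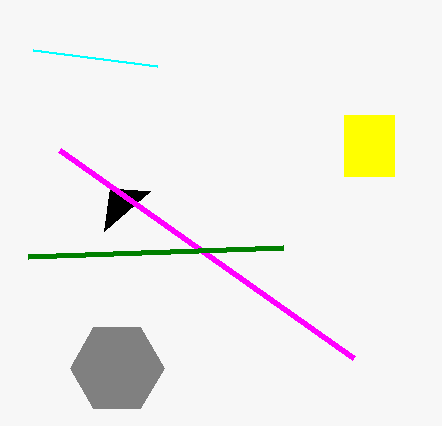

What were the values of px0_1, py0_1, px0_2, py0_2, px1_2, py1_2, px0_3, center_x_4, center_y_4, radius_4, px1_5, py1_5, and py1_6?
px0_1 = 157
py0_1 = 66
px0_2 = 344
py0_2 = 115
px1_2 = 394
py1_2 = 176
px0_3 = 110
center_x_4 = 117
center_y_4 = 368
radius_4 = 47
px1_5 = 353
py1_5 = 358
py1_6 = 257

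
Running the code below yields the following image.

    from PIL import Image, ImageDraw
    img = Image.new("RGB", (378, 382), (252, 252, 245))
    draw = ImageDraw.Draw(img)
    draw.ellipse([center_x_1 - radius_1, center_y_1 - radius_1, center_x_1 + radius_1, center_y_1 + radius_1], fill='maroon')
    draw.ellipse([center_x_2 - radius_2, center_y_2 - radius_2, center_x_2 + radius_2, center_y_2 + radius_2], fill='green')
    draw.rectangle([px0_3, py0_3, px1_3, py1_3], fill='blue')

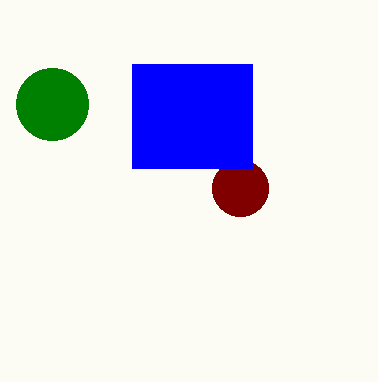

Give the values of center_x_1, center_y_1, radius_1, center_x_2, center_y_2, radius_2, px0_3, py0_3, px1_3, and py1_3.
center_x_1 = 240; center_y_1 = 188; radius_1 = 28; center_x_2 = 52; center_y_2 = 104; radius_2 = 36; px0_3 = 132; py0_3 = 64; px1_3 = 252; py1_3 = 168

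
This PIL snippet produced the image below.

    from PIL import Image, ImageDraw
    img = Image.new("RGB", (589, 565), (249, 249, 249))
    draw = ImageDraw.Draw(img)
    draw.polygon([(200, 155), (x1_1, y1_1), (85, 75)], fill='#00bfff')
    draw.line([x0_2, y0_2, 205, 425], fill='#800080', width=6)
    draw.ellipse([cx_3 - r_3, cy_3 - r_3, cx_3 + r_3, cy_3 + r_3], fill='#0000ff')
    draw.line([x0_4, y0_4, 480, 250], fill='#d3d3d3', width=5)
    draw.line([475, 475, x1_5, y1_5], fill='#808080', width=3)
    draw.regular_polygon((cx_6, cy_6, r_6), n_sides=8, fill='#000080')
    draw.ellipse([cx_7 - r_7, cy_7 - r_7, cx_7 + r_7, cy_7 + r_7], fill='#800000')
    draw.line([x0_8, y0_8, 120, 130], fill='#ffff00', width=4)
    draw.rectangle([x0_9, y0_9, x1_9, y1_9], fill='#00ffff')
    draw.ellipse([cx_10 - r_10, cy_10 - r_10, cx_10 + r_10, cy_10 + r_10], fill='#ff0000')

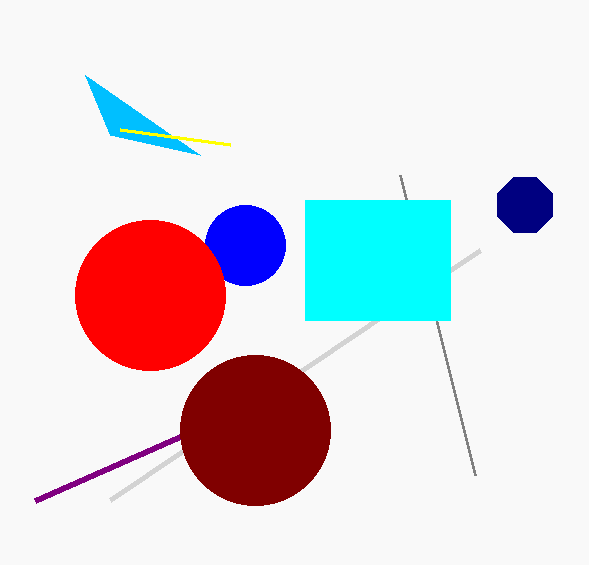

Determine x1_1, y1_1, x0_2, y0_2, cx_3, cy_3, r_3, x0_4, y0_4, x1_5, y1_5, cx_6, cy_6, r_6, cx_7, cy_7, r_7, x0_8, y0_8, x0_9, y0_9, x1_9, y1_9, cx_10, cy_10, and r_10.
x1_1 = 110; y1_1 = 135; x0_2 = 35; y0_2 = 500; cx_3 = 245; cy_3 = 245; r_3 = 40; x0_4 = 110; y0_4 = 500; x1_5 = 400; y1_5 = 175; cx_6 = 525; cy_6 = 205; r_6 = 30; cx_7 = 255; cy_7 = 430; r_7 = 75; x0_8 = 230; y0_8 = 145; x0_9 = 305; y0_9 = 200; x1_9 = 450; y1_9 = 320; cx_10 = 150; cy_10 = 295; r_10 = 75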